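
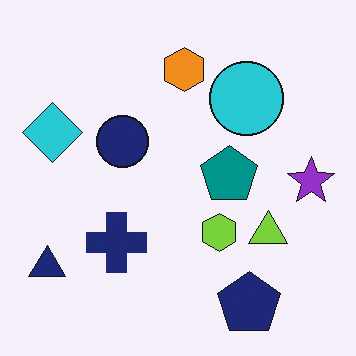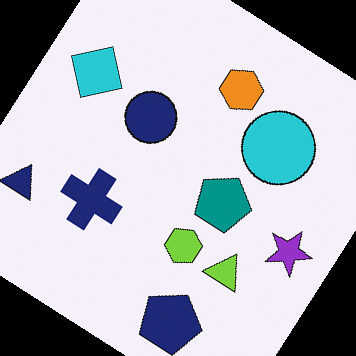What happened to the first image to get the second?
This is the original image rotated clockwise by a large amount — several tens of degrees.

Every shape is tilted by the same angle and the image corners show triangular fill wedges — a whole-image rotation by a non-right angle.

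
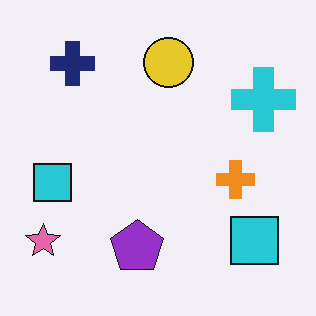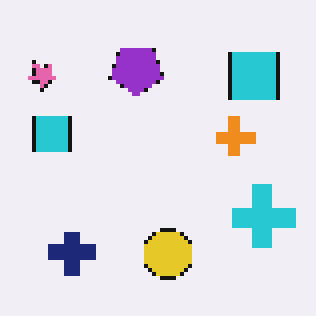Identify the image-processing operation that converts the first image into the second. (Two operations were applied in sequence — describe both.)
This is the original image lightly pixelated (a mild mosaic effect), then flipped vertically (top ↔ bottom).

Shapes are reduced to large square blocks; fine edges and outlines are lost — a downscale-then-upscale (mosaic) effect. The yellow circle is in the top of the first image and the bottom of the second — shapes on opposite sides of the horizontal midline have swapped in a mirror flip.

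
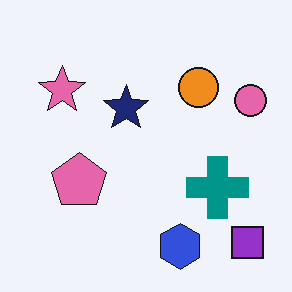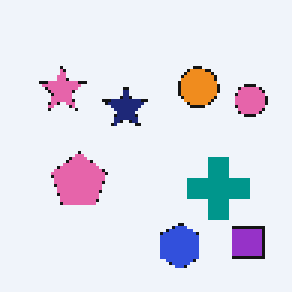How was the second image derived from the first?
Mildly pixelated.

Shapes are reduced to large square blocks; fine edges and outlines are lost — a downscale-then-upscale (mosaic) effect.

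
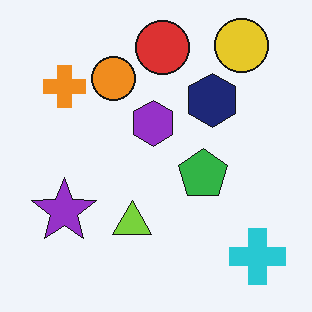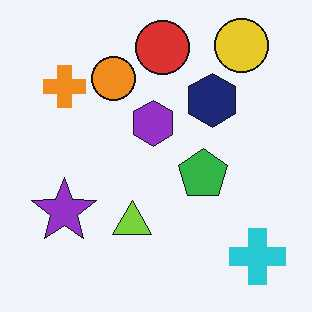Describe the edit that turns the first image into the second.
This is the original image given moderate JPEG compression.

Blocky 8×8 compression artifacts appear around shape edges and the flat background shows ringing — characteristic JPEG degradation.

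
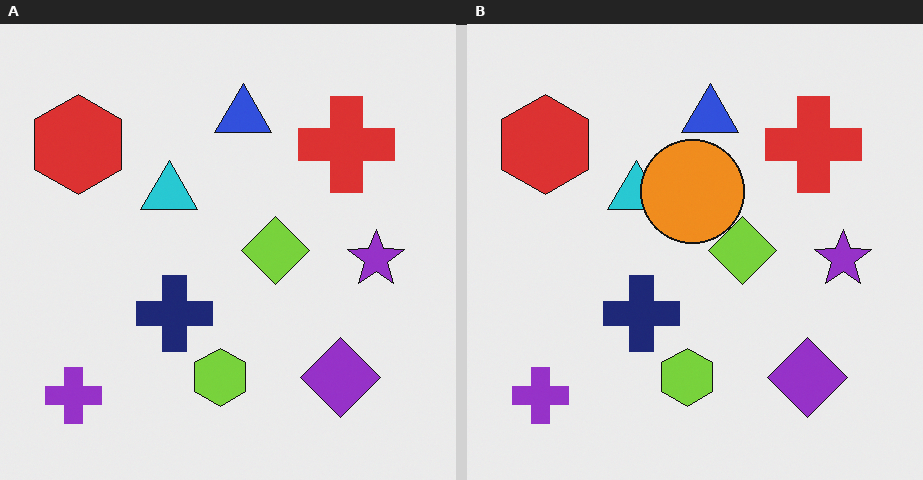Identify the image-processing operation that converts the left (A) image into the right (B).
This is the original image overlaid with an additional orange circle.

An orange circle appears in the right (B) image that is absent from the left (A).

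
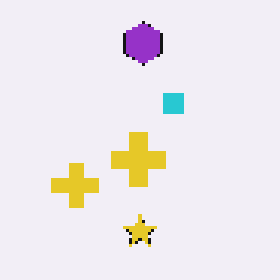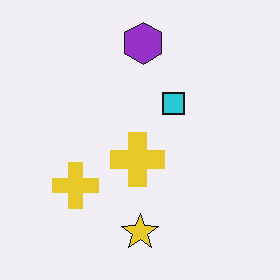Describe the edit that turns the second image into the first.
It was mildly pixelated.

Shapes are reduced to large square blocks; fine edges and outlines are lost — a downscale-then-upscale (mosaic) effect.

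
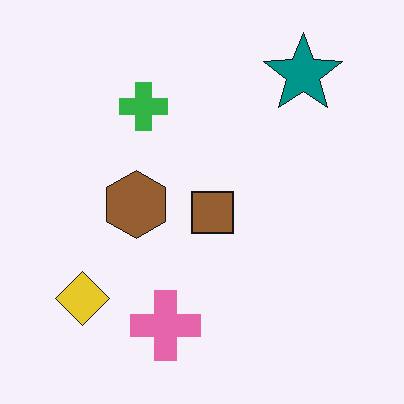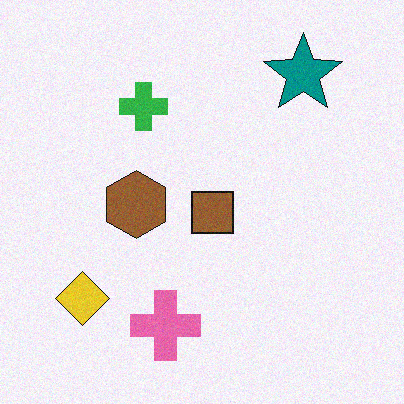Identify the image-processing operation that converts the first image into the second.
The image was degraded with light additive noise.

Random speckle covers the whole image, including the flat background.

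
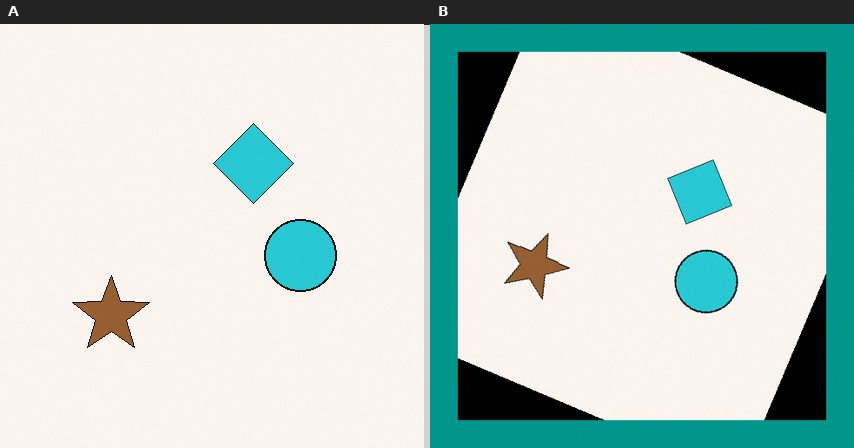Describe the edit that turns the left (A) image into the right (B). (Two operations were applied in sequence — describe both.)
This is the original image rotated clockwise by a clearly visible amount, then framed with a teal border.

Every shape is tilted by the same angle and the image corners show triangular fill wedges — a whole-image rotation by a non-right angle. A solid teal frame runs around the edge of the right (B) image, with the content slightly shrunk inside it.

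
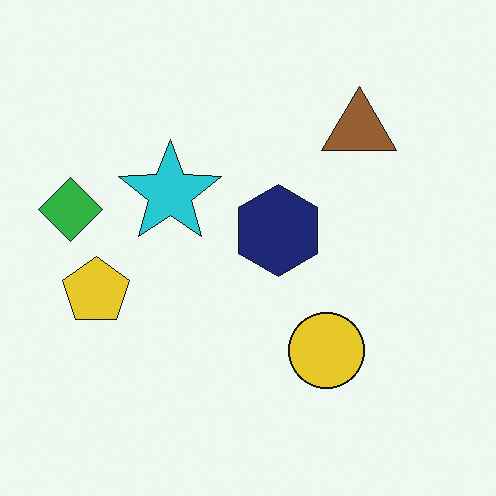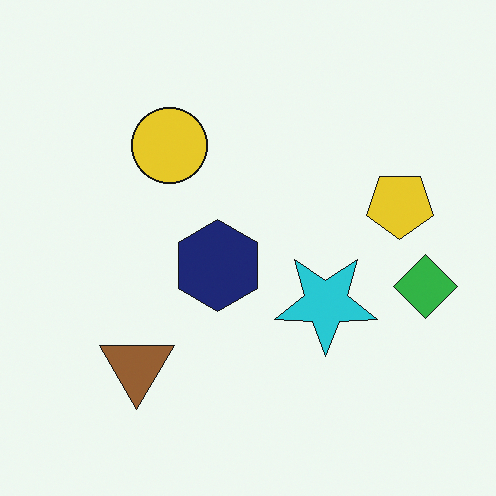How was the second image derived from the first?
Rotated 180°.

The green diamond sits in the left of the first image and the right of the second — consistent with a whole-image 180° rotation.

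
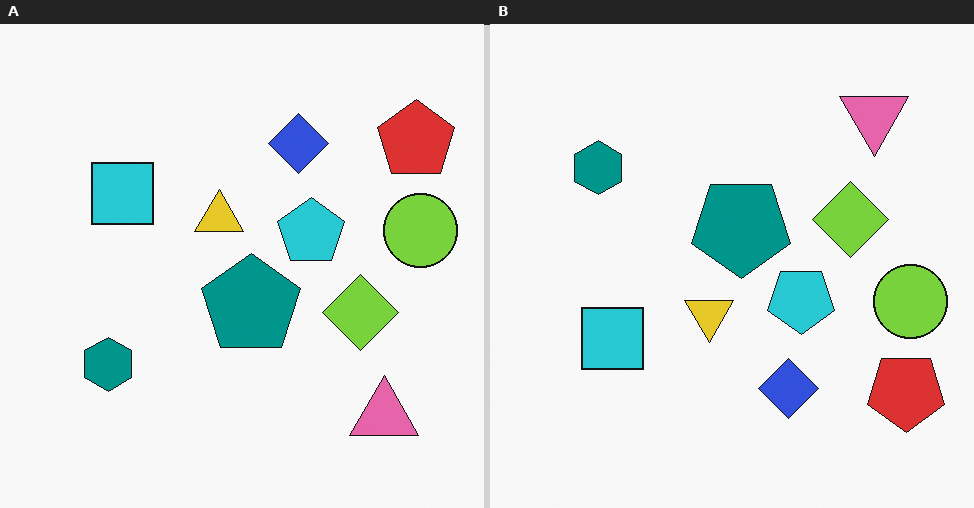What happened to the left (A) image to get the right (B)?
This is the original image flipped vertically (top ↔ bottom).

The pink triangle is in the bottom-right of the left (A) image and the top-right of the right (B) — shapes on opposite sides of the horizontal midline have swapped in a mirror flip.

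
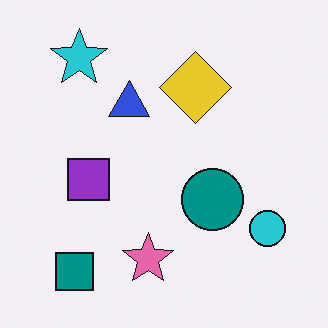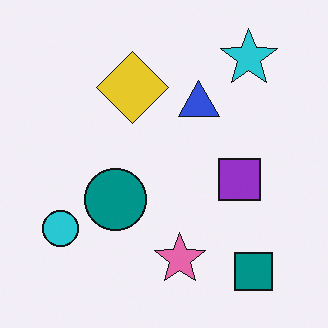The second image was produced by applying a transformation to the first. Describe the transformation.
This is the original image flipped horizontally (left ↔ right).

The cyan circle is in the bottom-right of the first image and the bottom-left of the second — shapes on opposite sides of the vertical midline have swapped in a mirror flip.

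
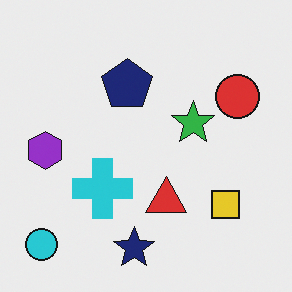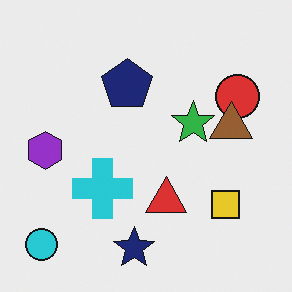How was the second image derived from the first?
This is the original image overlaid with an additional brown triangle.

A brown triangle appears in the second image that is absent from the first.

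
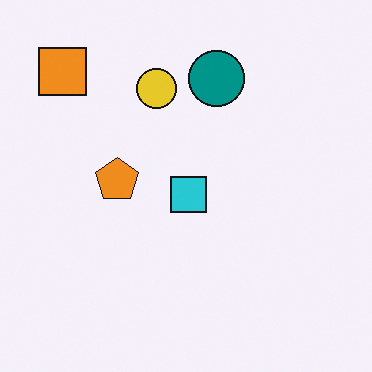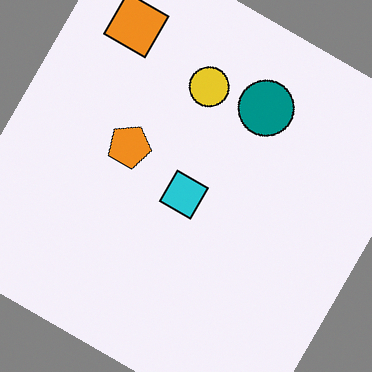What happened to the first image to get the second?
It was rotated clockwise by a clearly visible amount.

Every shape is tilted by the same angle and the image corners show triangular fill wedges — a whole-image rotation by a non-right angle.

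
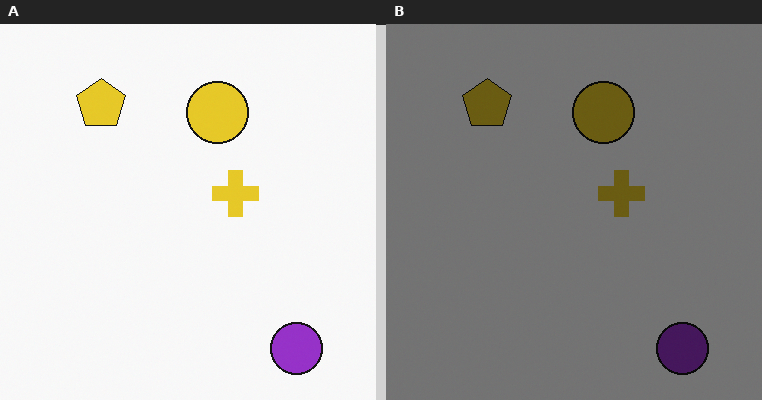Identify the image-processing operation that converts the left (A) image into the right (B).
This is the original image noticeably darkened.

Every pixel — background and shapes alike — is uniformly darkened.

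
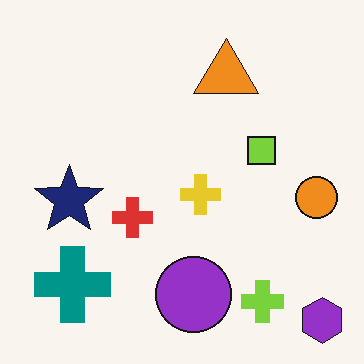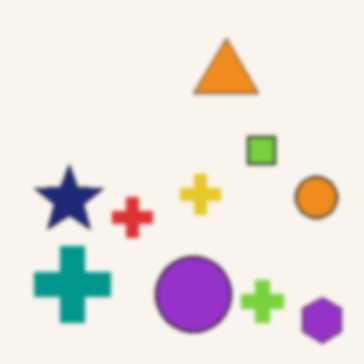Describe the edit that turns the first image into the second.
This is the original image slightly softened.

Shape edges and outlines are uniformly softened across the whole image.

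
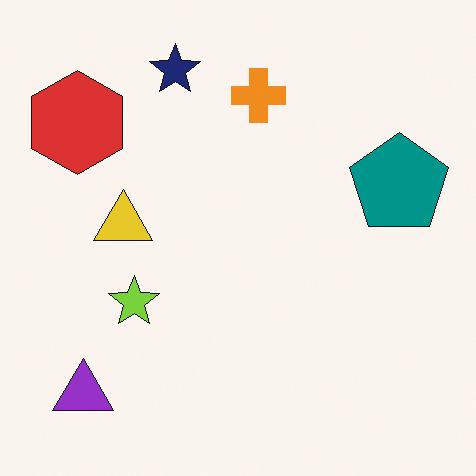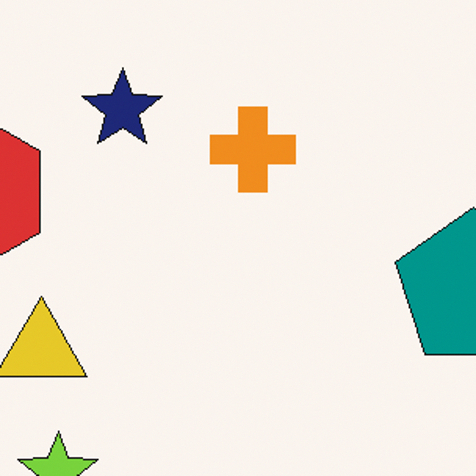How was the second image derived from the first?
It was cropped slightly and scaled back up.

The visible shapes are larger and the field of view is narrower; shapes near the original edges may be partly or wholly outside the frame — a crop-and-rescale.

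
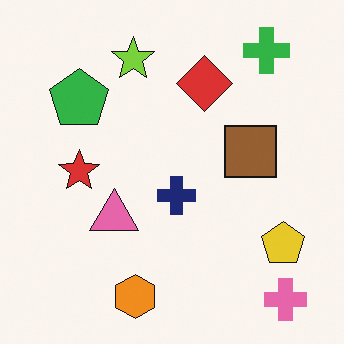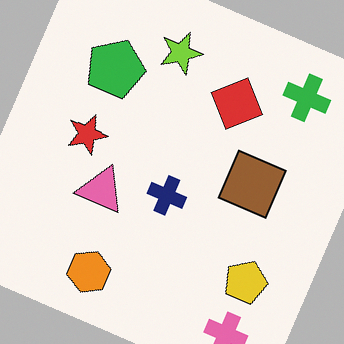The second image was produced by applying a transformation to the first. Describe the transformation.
The second image is the first rotated clockwise by a clearly visible amount.

Every shape is tilted by the same angle and the image corners show triangular fill wedges — a whole-image rotation by a non-right angle.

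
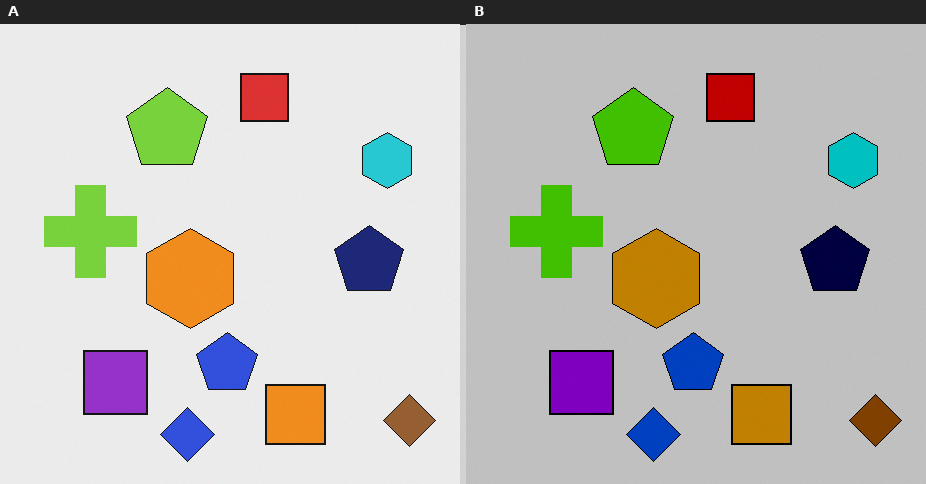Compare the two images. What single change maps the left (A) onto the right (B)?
The image was heavily posterized to just a handful of flat colors.

Each flat color has snapped to a coarser quantized level — most visibly, the near-white background has dropped to a flat grey.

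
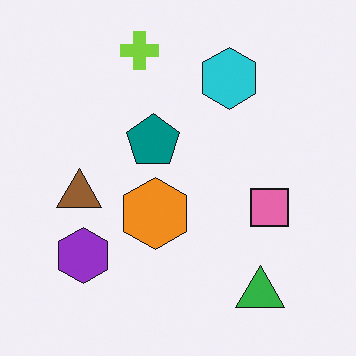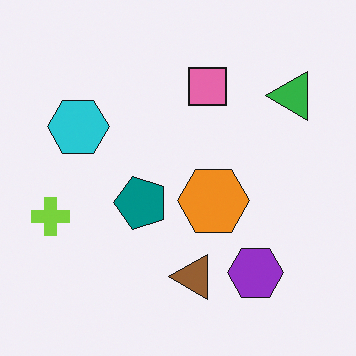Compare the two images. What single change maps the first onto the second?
This is the original image rotated 90° counter-clockwise.

The green triangle sits in the bottom-right of the first image and the top-right of the second — consistent with a whole-image 90° counter-clockwise rotation.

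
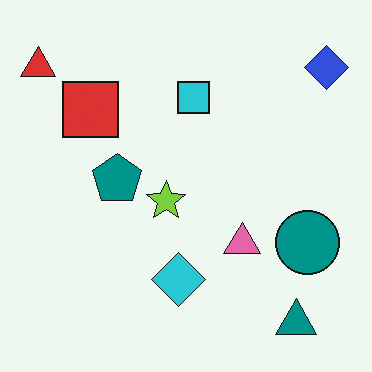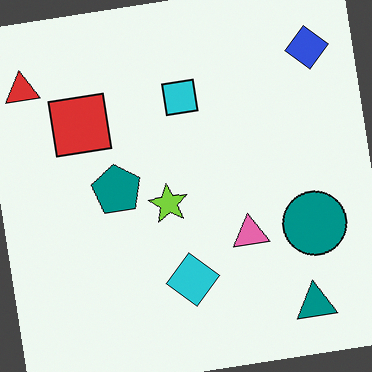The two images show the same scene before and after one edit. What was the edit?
The image was rotated counter-clockwise by a slight angle.

Every shape is tilted by the same angle and the image corners show triangular fill wedges — a whole-image rotation by a non-right angle.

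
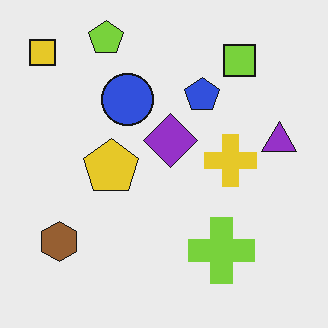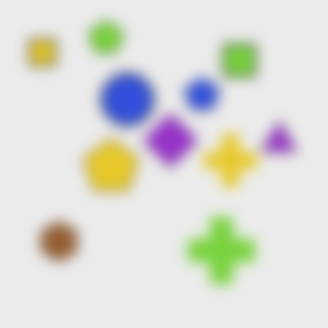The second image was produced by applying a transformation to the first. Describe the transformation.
The image was heavily blurred.

Shape edges and outlines are uniformly softened across the whole image.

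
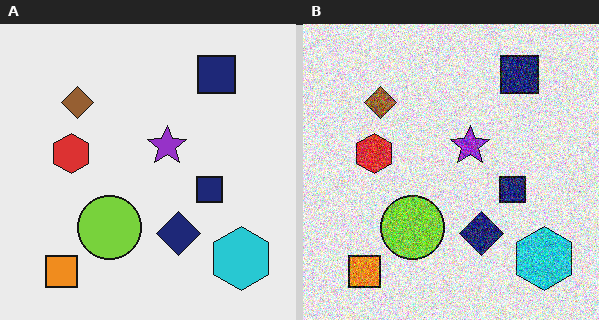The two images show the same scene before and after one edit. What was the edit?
Degraded with heavy additive noise.

Random speckle covers the whole image, including the flat background.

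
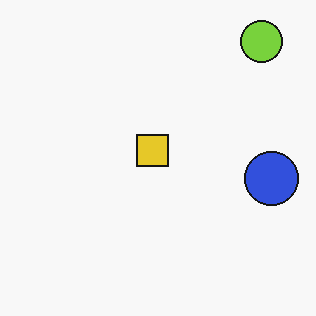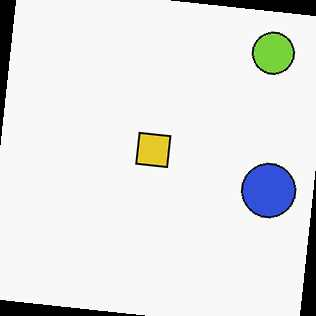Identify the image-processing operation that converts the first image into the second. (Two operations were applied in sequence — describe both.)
The second image is the first rotated clockwise by a slight angle, then JPEG-compressed with visible artifacts.

Every shape is tilted by the same angle and the image corners show triangular fill wedges — a whole-image rotation by a non-right angle. Blocky 8×8 compression artifacts appear around shape edges and the flat background shows ringing — characteristic JPEG degradation.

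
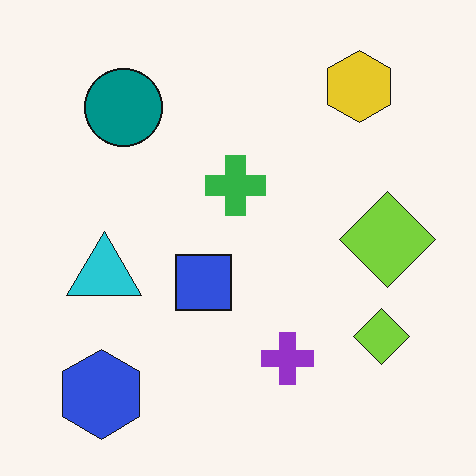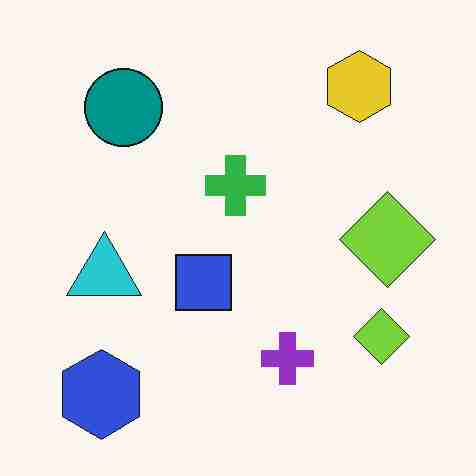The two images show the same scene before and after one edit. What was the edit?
It was heavily JPEG-compressed with obvious blocking artifacts.

Blocky 8×8 compression artifacts appear around shape edges and the flat background shows ringing — characteristic JPEG degradation.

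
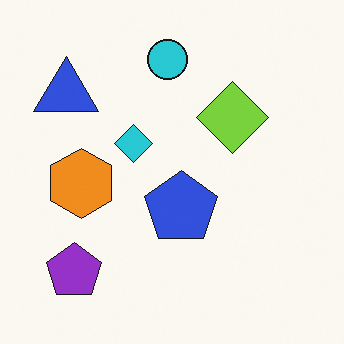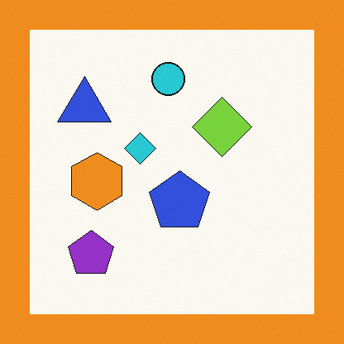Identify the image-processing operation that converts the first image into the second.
The image was framed with a orange border.

A solid orange frame runs around the edge of the second image, with the content slightly shrunk inside it.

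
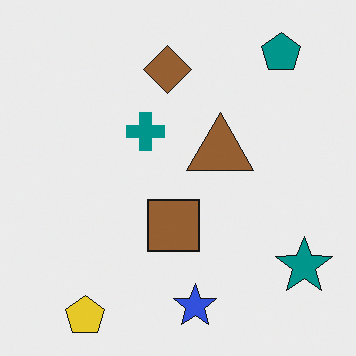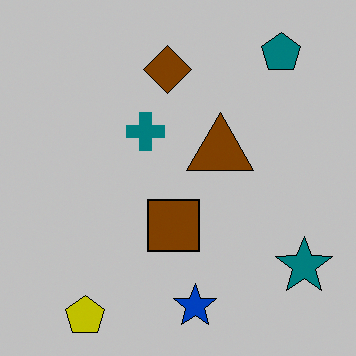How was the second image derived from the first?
This is the original image aggressively posterized.

Each flat color has snapped to a coarser quantized level — most visibly, the near-white background has dropped to a flat grey.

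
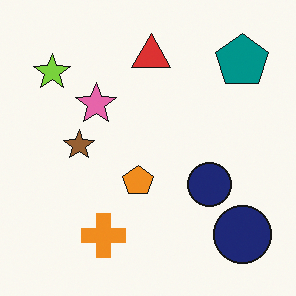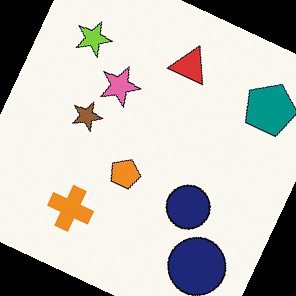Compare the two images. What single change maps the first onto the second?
It was rotated clockwise by a moderate amount.

Every shape is tilted by the same angle and the image corners show triangular fill wedges — a whole-image rotation by a non-right angle.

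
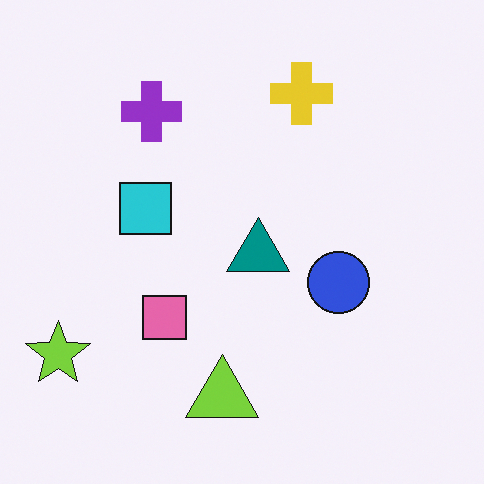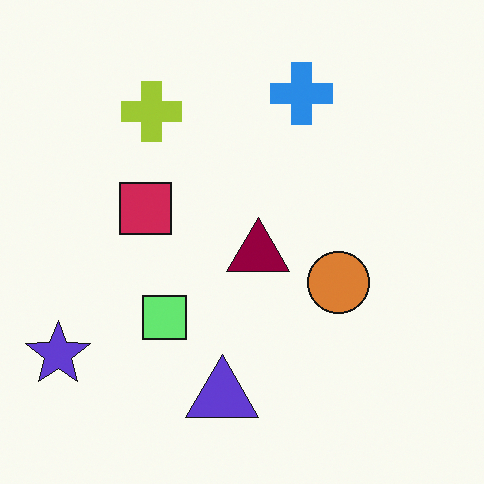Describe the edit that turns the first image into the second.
It was hue-shifted by a large amount.

Every shape's color has rotated by the same amount around the hue wheel — a uniform hue shift.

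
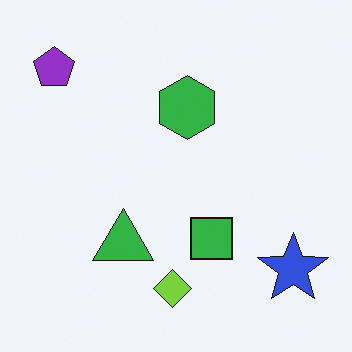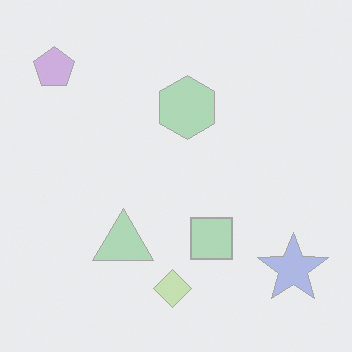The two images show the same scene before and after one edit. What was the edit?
This is the original image washed out (contrast reduced).

Tones are pushed toward mid-grey across the whole image — a global contrast change.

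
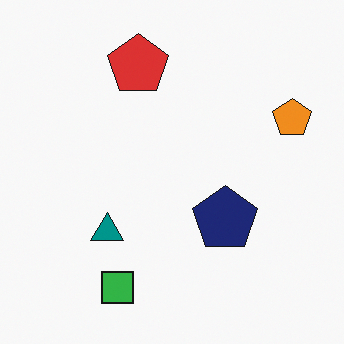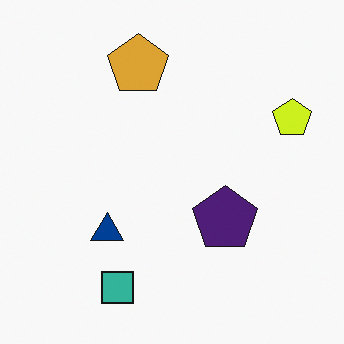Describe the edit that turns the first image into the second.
The transformation is: hue-shifted by a small amount.

Every shape's color has rotated by the same amount around the hue wheel — a uniform hue shift.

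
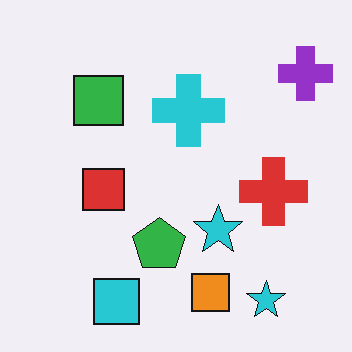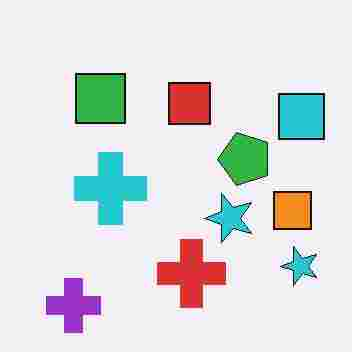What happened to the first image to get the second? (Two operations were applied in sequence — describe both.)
The second image is the first transposed (reflected across the top-left ↔ bottom-right diagonal), then heavily JPEG-compressed with obvious blocking artifacts.

Shapes have swapped their row and column positions — what was in the top-right is now in the bottom-left — a diagonal reflection. Blocky 8×8 compression artifacts appear around shape edges and the flat background shows ringing — characteristic JPEG degradation.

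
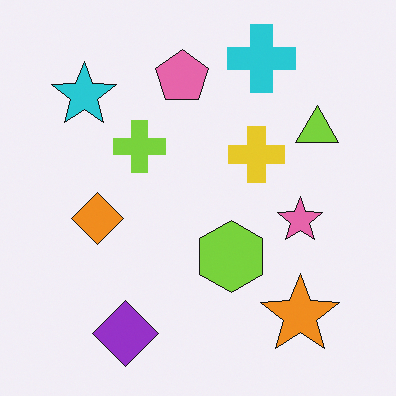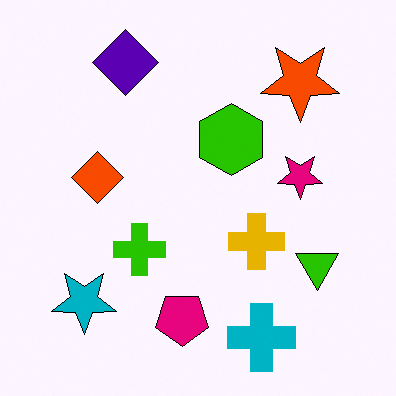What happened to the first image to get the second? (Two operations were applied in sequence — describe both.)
It was flipped vertically (top ↔ bottom), then given much higher contrast.

The cyan cross is in the top of the first image and the bottom of the second — shapes on opposite sides of the horizontal midline have swapped in a mirror flip. Tones are pushed away from mid-grey across the whole image — a global contrast change.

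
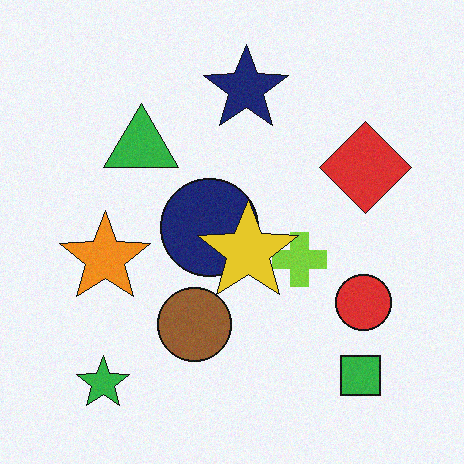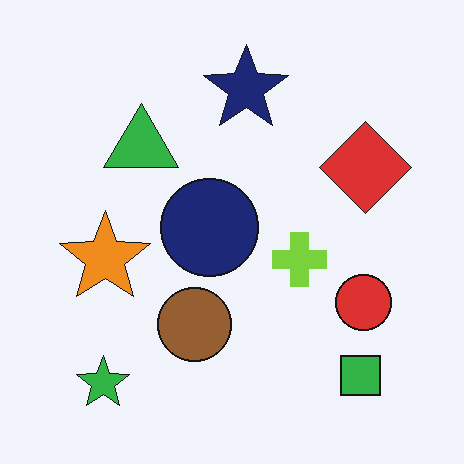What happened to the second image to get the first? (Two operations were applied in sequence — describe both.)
The transformation is: degraded with subtle gaussian noise, then overlaid with an additional yellow star.

Random speckle covers the whole image, including the flat background. A yellow star appears in the first image that is absent from the second.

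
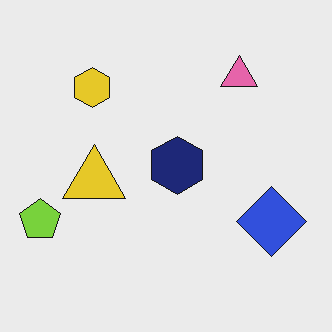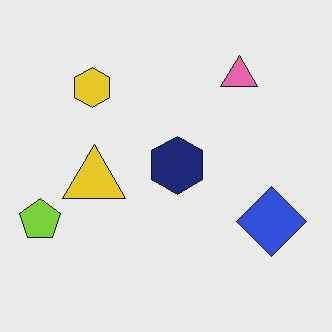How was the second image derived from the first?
This is the original image given moderate JPEG compression.

Blocky 8×8 compression artifacts appear around shape edges and the flat background shows ringing — characteristic JPEG degradation.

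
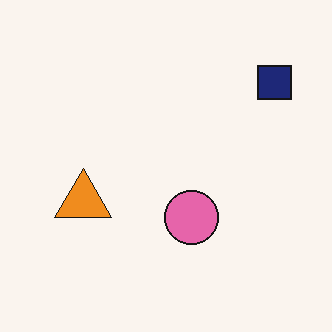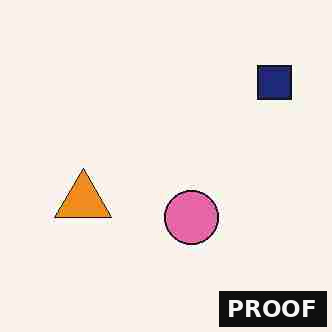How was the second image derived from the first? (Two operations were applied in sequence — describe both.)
It was heavily JPEG-compressed with obvious blocking artifacts, then watermarked with the text "PROOF" in the lower-right corner.

Blocky 8×8 compression artifacts appear around shape edges and the flat background shows ringing — characteristic JPEG degradation. A dark label reading "PROOF" appears in the lower-right corner.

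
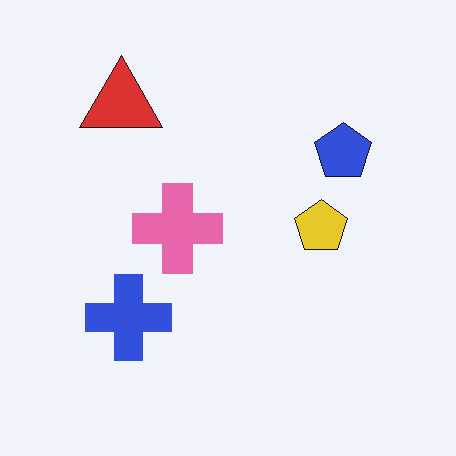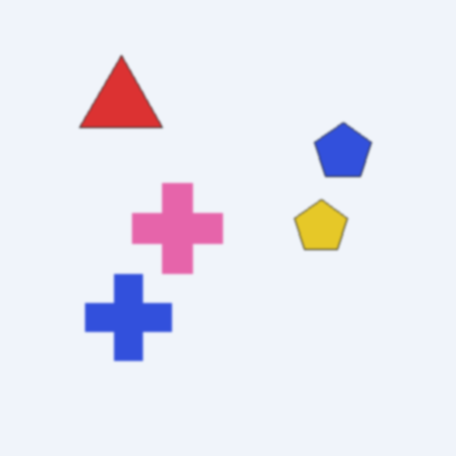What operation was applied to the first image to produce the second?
Given a subtle gaussian blur.

Shape edges and outlines are uniformly softened across the whole image.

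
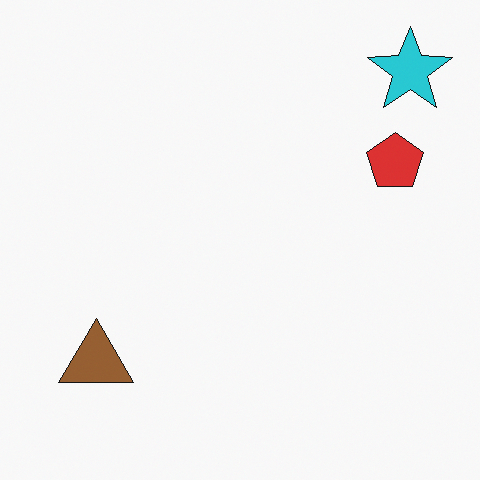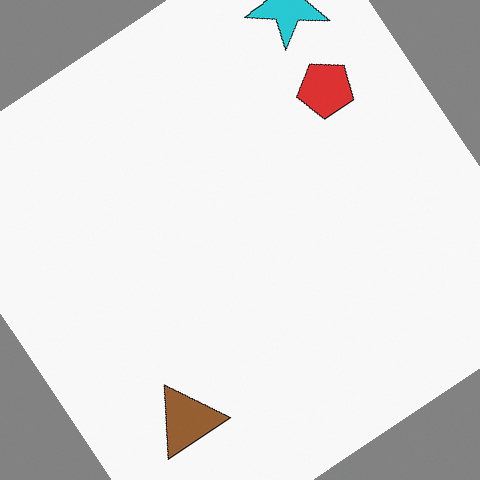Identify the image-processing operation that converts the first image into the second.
It was rotated counter-clockwise by a large amount — several tens of degrees.

Every shape is tilted by the same angle and the image corners show triangular fill wedges — a whole-image rotation by a non-right angle.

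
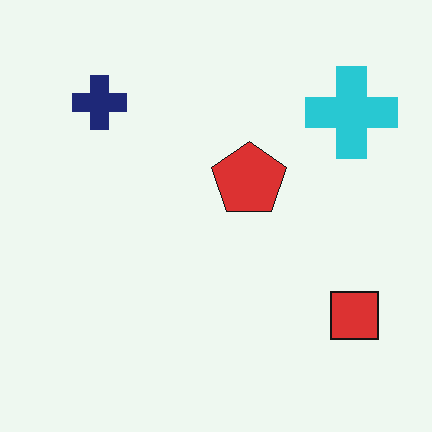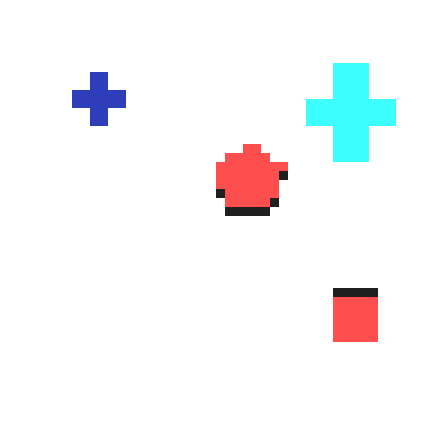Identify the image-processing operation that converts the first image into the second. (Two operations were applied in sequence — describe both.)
This is the original image heavily pixelated into large blocks, then noticeably brightened.

Shapes are reduced to large square blocks; fine edges and outlines are lost — a downscale-then-upscale (mosaic) effect. Every pixel — background and shapes alike — is uniformly brightened.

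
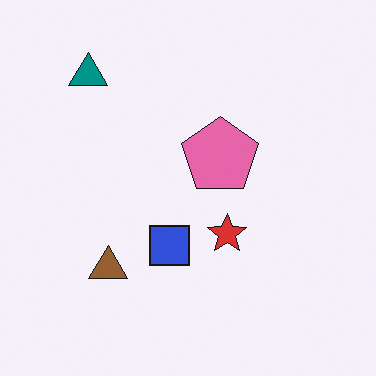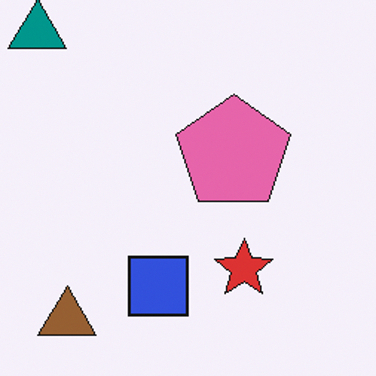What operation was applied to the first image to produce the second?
The transformation is: cropped slightly and scaled back up.

The visible shapes are larger and the field of view is narrower; shapes near the original edges may be partly or wholly outside the frame — a crop-and-rescale.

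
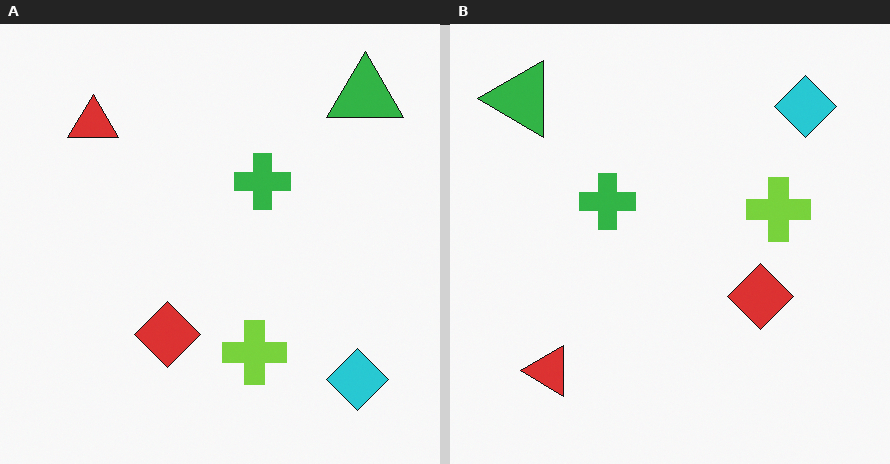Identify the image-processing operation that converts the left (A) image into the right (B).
The right (B) image is the left (A) rotated 90° counter-clockwise.

The green triangle sits in the top-right of the left (A) image and the top-left of the right (B) — consistent with a whole-image 90° counter-clockwise rotation.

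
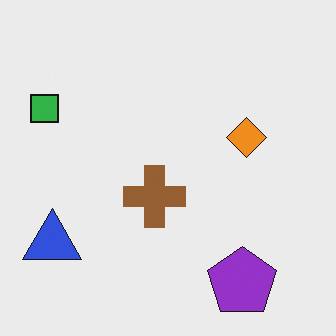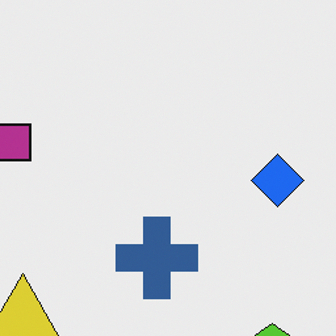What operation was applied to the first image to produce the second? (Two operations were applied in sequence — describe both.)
The image was cropped slightly and scaled back up, then hue-shifted by a large amount.

The visible shapes are larger and the field of view is narrower; shapes near the original edges may be partly or wholly outside the frame — a crop-and-rescale. Every shape's color has rotated by the same amount around the hue wheel — a uniform hue shift.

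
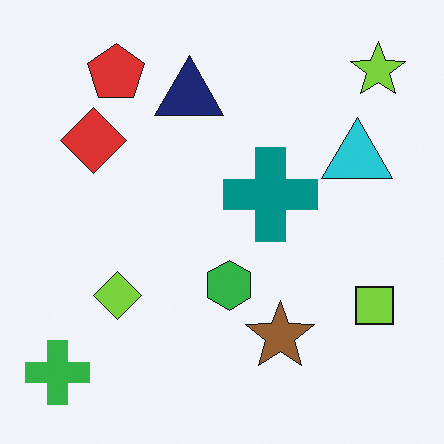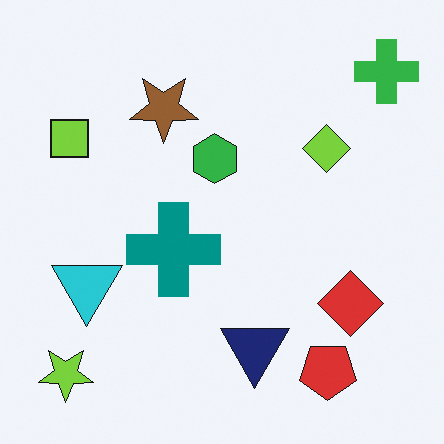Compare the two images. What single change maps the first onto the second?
The transformation is: rotated 180°.

The green cross sits in the bottom-left of the first image and the top-right of the second — consistent with a whole-image 180° rotation.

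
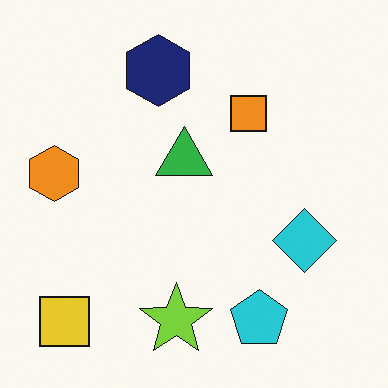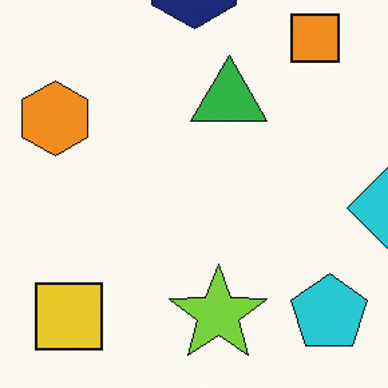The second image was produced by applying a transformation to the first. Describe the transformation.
This is the original image cropped slightly and scaled back up.

The visible shapes are larger and the field of view is narrower; shapes near the original edges may be partly or wholly outside the frame — a crop-and-rescale.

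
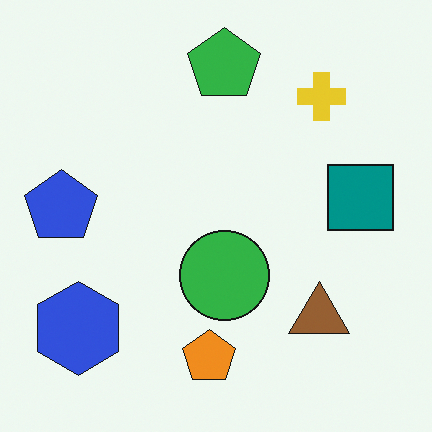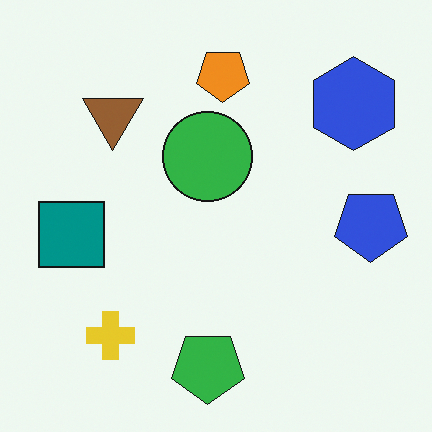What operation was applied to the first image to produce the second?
The transformation is: rotated 180°.

The blue hexagon sits in the bottom-left of the first image and the top-right of the second — consistent with a whole-image 180° rotation.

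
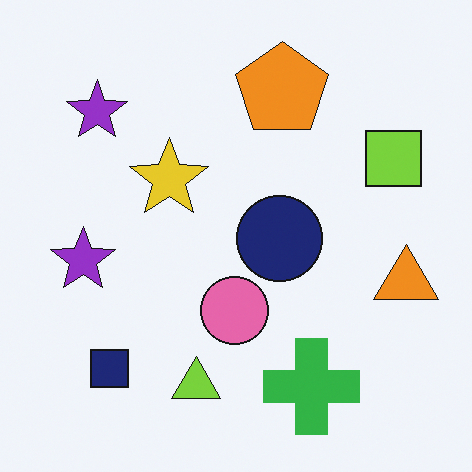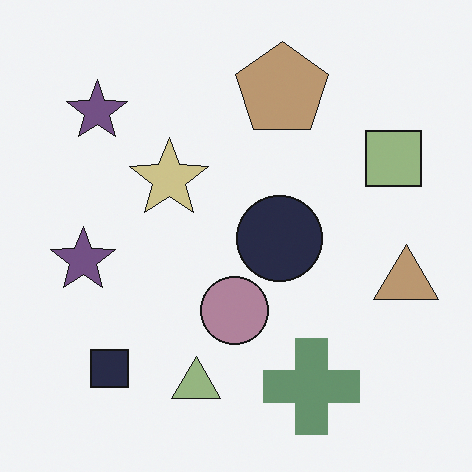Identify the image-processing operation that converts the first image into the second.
It was heavily desaturated.

All colors are more muted and greyish — a global saturation change.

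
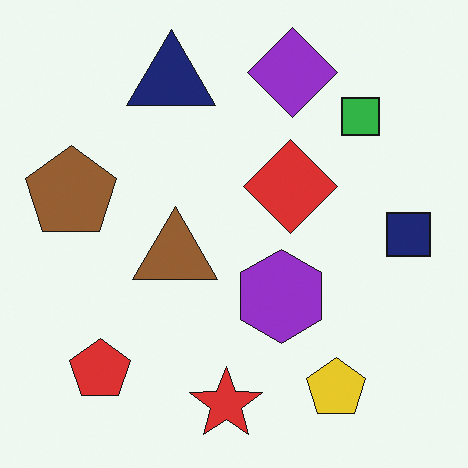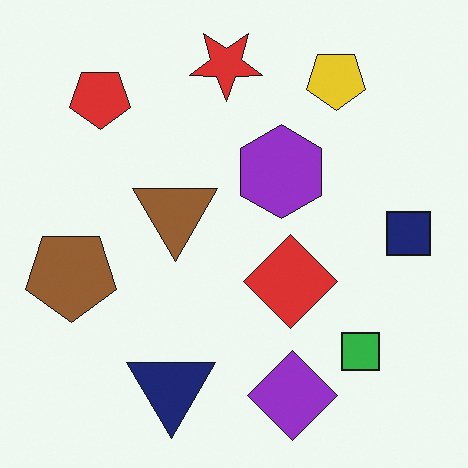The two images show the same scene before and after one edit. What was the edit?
Flipped vertically (top ↔ bottom).

The red star is in the bottom of the first image and the top of the second — shapes on opposite sides of the horizontal midline have swapped in a mirror flip.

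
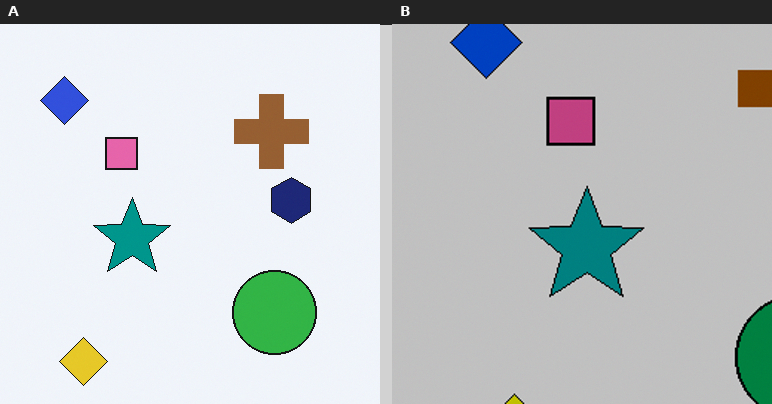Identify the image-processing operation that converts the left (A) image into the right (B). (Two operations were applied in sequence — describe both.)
The transformation is: aggressively posterized, then cropped slightly and scaled back up.

Each flat color has snapped to a coarser quantized level — most visibly, the near-white background has dropped to a flat grey. The visible shapes are larger and the field of view is narrower; shapes near the original edges may be partly or wholly outside the frame — a crop-and-rescale.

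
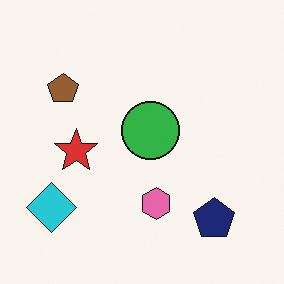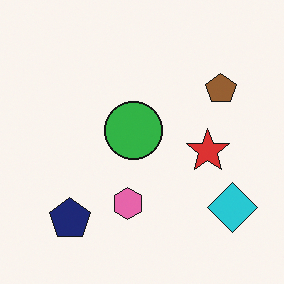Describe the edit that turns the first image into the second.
The transformation is: flipped horizontally (left ↔ right).

The cyan diamond is in the bottom-left of the first image and the bottom-right of the second — shapes on opposite sides of the vertical midline have swapped in a mirror flip.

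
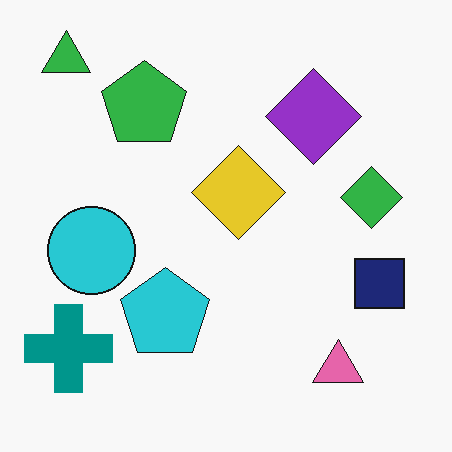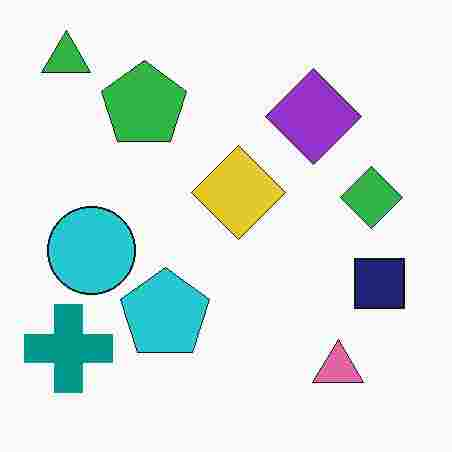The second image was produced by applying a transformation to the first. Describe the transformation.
Degraded with heavy JPEG compression.

Blocky 8×8 compression artifacts appear around shape edges and the flat background shows ringing — characteristic JPEG degradation.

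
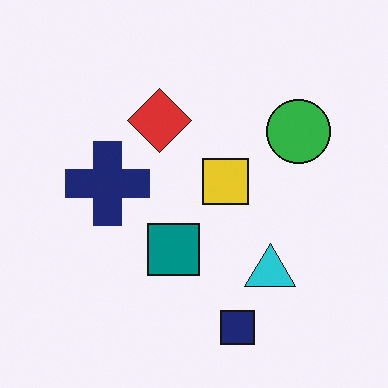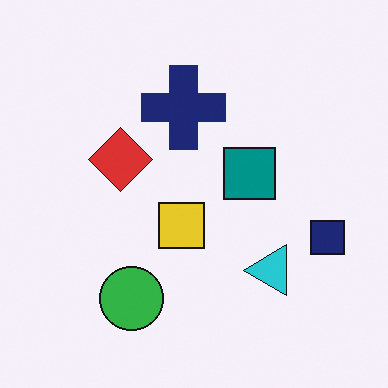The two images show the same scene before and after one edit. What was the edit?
The second image is the first transposed (reflected across the top-left ↔ bottom-right diagonal).

Shapes have swapped their row and column positions — what was in the top-right is now in the bottom-left — a diagonal reflection.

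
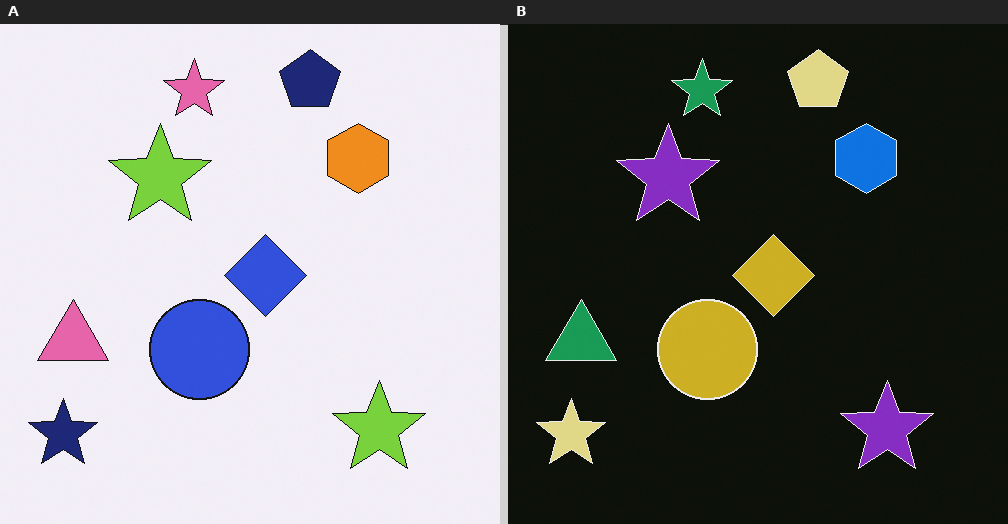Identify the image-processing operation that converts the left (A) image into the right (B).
This is the original image color-inverted (negative).

The light background has become dark and every shape's color is its complement — a photographic negative.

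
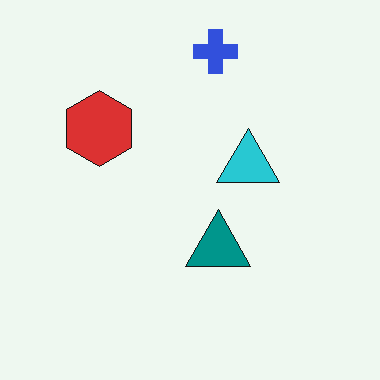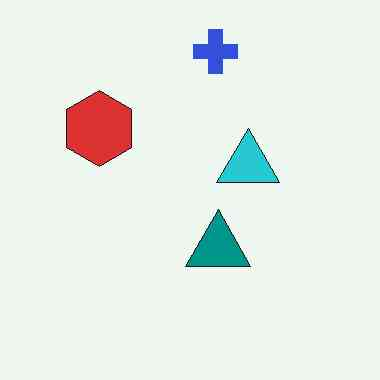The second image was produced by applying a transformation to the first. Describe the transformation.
This is the original image given moderate JPEG compression.

Blocky 8×8 compression artifacts appear around shape edges and the flat background shows ringing — characteristic JPEG degradation.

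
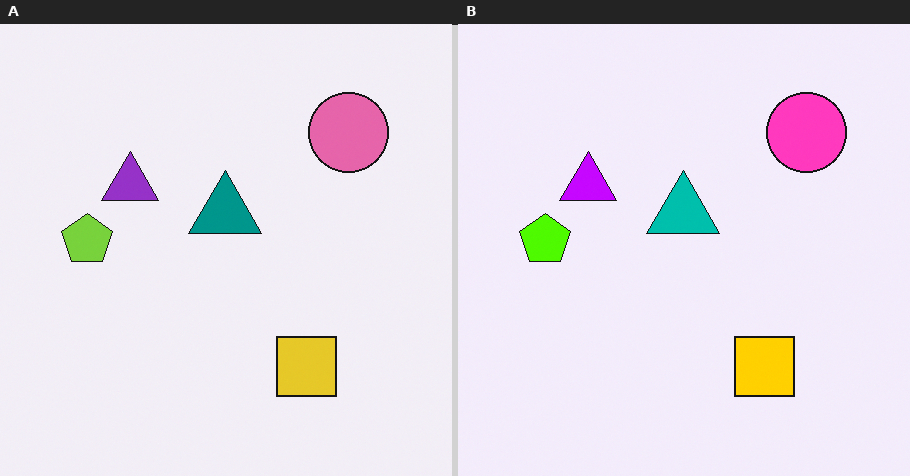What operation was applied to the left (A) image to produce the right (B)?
The right (B) image is the left (A) made much more vivid (saturation change).

All colors are more vivid — a global saturation change.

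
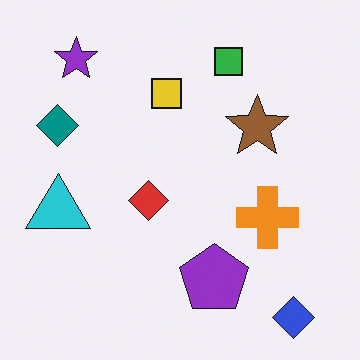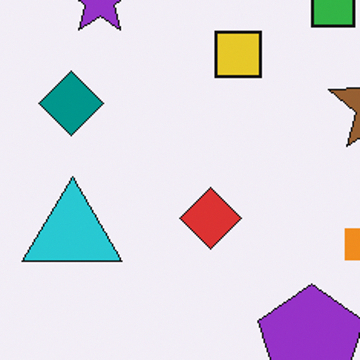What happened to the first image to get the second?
Cropped slightly and scaled back up.

The visible shapes are larger and the field of view is narrower; shapes near the original edges may be partly or wholly outside the frame — a crop-and-rescale.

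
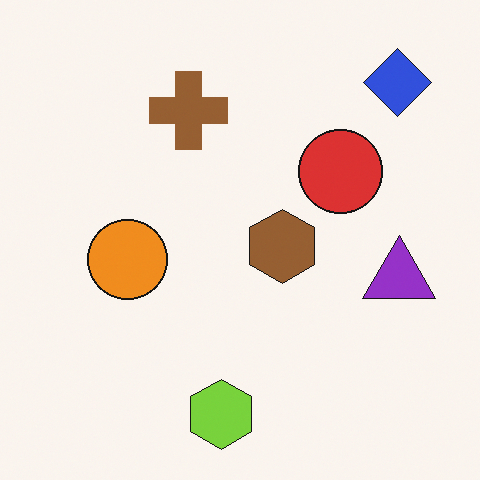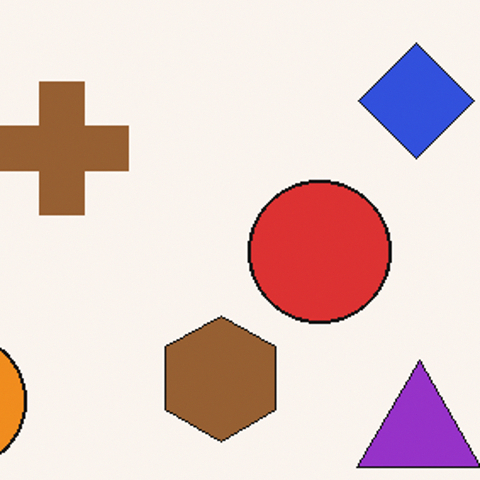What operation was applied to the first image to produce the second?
This is the original image cropped to a noticeably smaller region and rescaled.

The visible shapes are larger and the field of view is narrower; shapes near the original edges may be partly or wholly outside the frame — a crop-and-rescale.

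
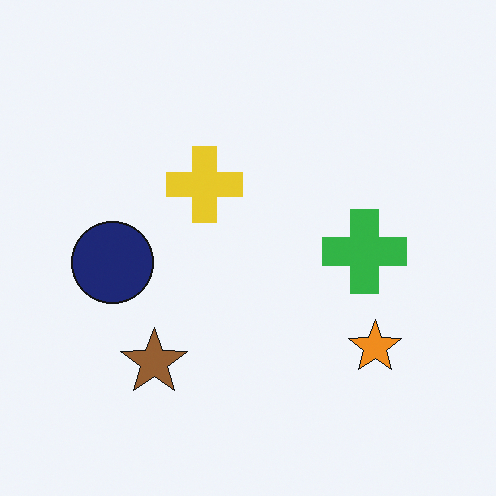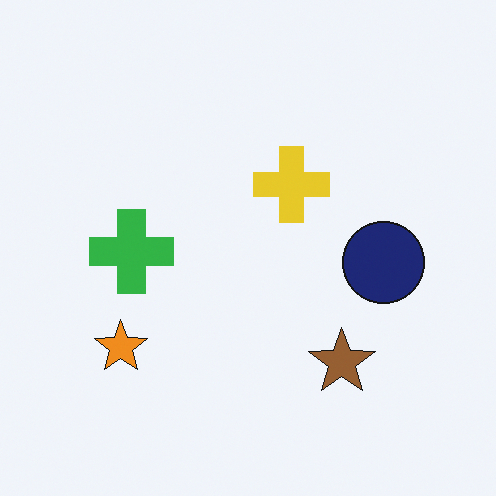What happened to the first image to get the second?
The second image is the first flipped horizontally (left ↔ right).

The navy circle is in the left of the first image and the right of the second — shapes on opposite sides of the vertical midline have swapped in a mirror flip.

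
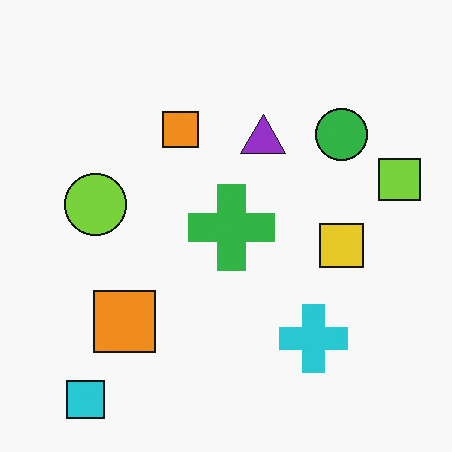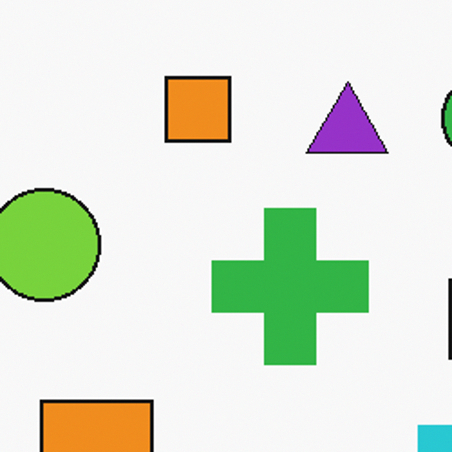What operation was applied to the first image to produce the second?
Cropped to a noticeably smaller region and rescaled.

The visible shapes are larger and the field of view is narrower; shapes near the original edges may be partly or wholly outside the frame — a crop-and-rescale.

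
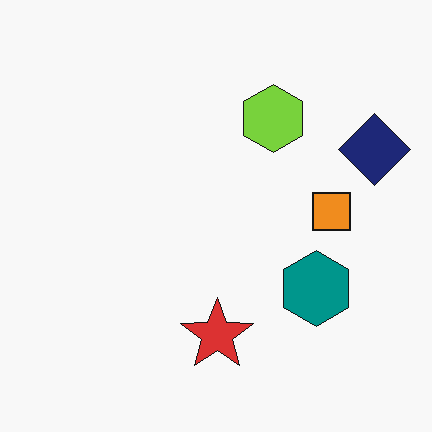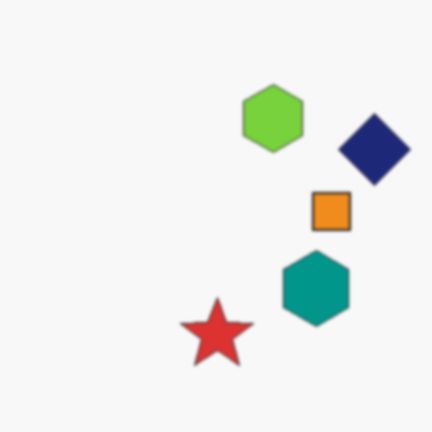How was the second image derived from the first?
This is the original image slightly softened.

Shape edges and outlines are uniformly softened across the whole image.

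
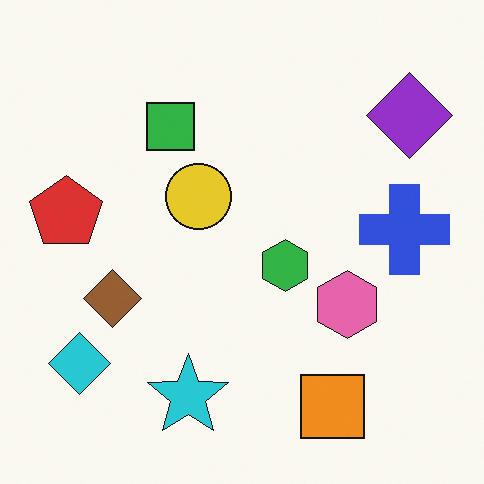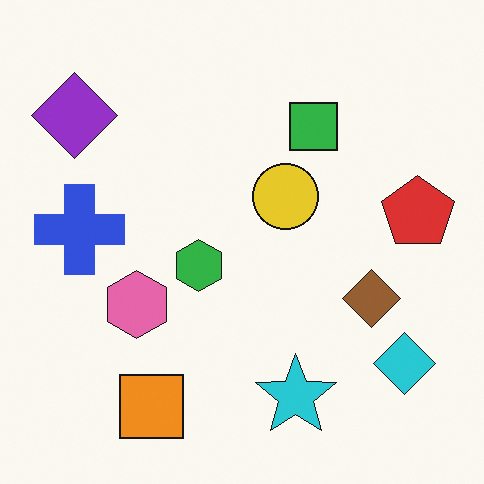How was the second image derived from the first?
The transformation is: flipped horizontally (left ↔ right).

The red pentagon is in the left of the first image and the right of the second — shapes on opposite sides of the vertical midline have swapped in a mirror flip.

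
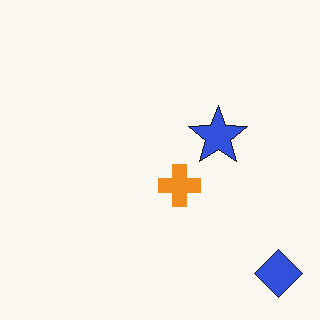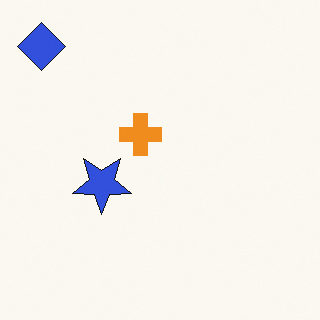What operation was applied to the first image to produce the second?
It was rotated 180°.

The blue diamond sits in the bottom-right of the first image and the top-left of the second — consistent with a whole-image 180° rotation.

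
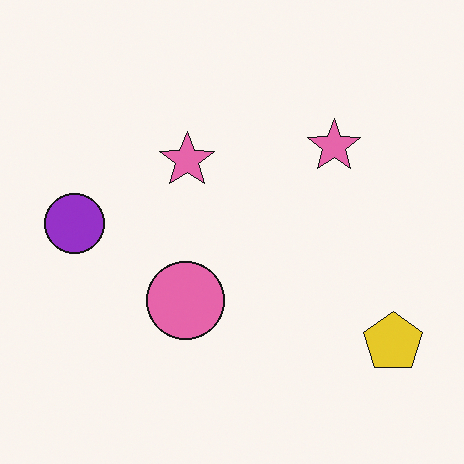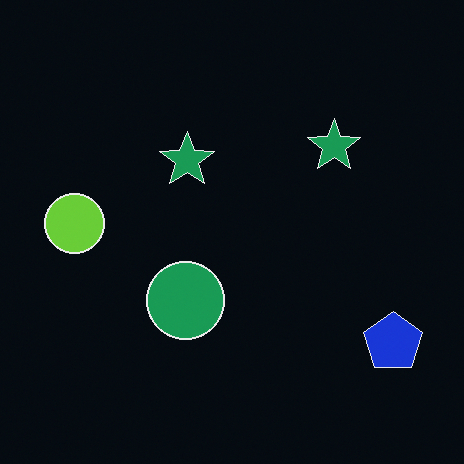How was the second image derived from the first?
It was color-inverted (negative).

The light background has become dark and every shape's color is its complement — a photographic negative.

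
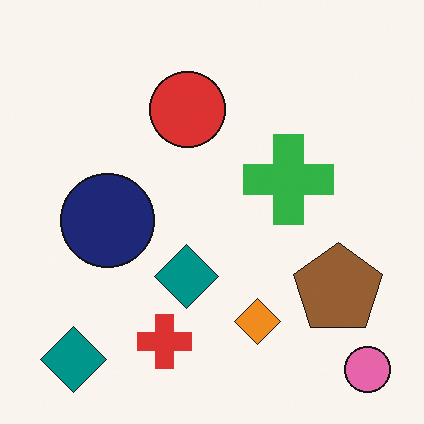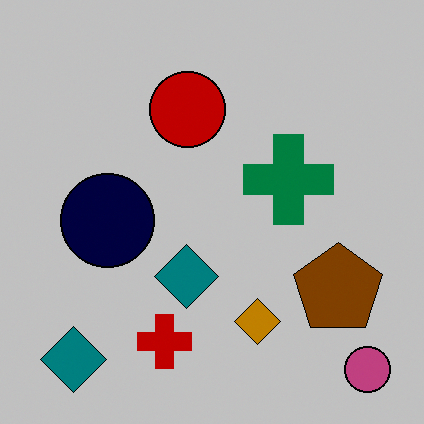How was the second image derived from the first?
The second image is the first aggressively posterized.

Each flat color has snapped to a coarser quantized level — most visibly, the near-white background has dropped to a flat grey.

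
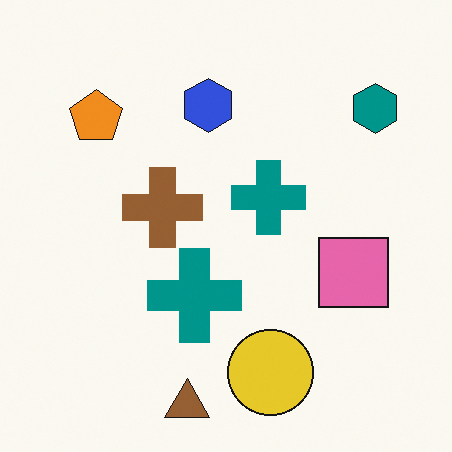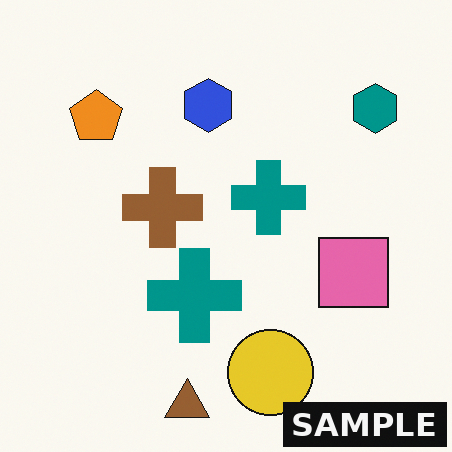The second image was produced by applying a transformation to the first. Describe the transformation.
This is the original image watermarked with the text "SAMPLE" in the lower-right corner.

A dark label reading "SAMPLE" appears in the lower-right corner.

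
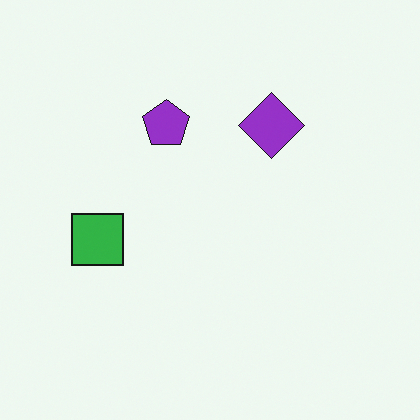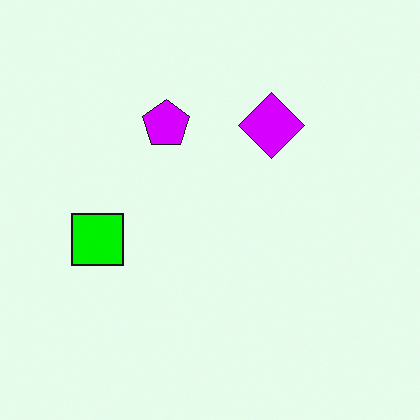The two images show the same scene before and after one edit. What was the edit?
This is the original image made much more vivid (saturation change).

All colors are more vivid — a global saturation change.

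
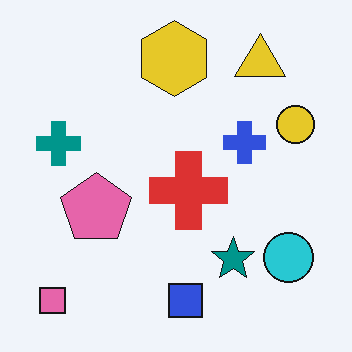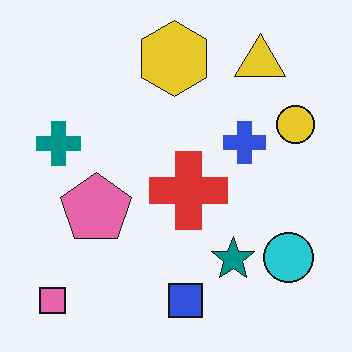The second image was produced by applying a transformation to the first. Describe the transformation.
Given moderate JPEG compression.

Blocky 8×8 compression artifacts appear around shape edges and the flat background shows ringing — characteristic JPEG degradation.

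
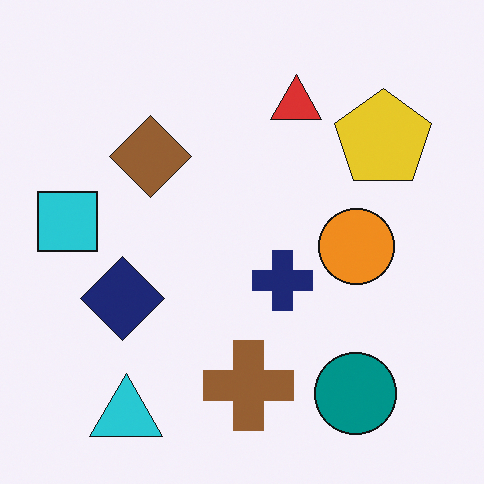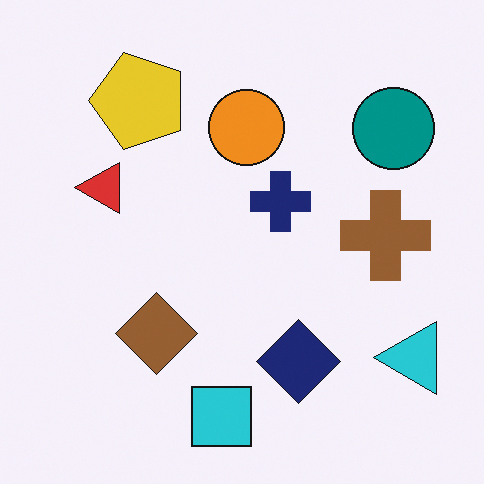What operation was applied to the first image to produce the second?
Rotated 90° counter-clockwise.

The cyan triangle sits in the bottom-left of the first image and the bottom-right of the second — consistent with a whole-image 90° counter-clockwise rotation.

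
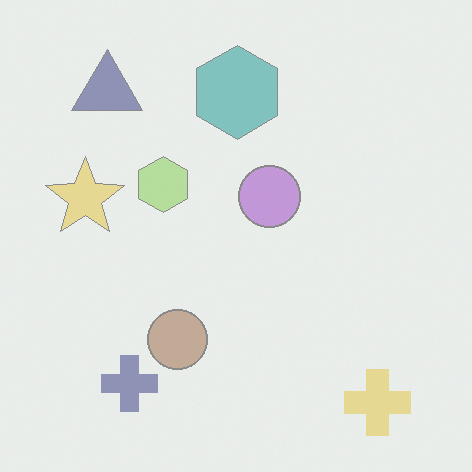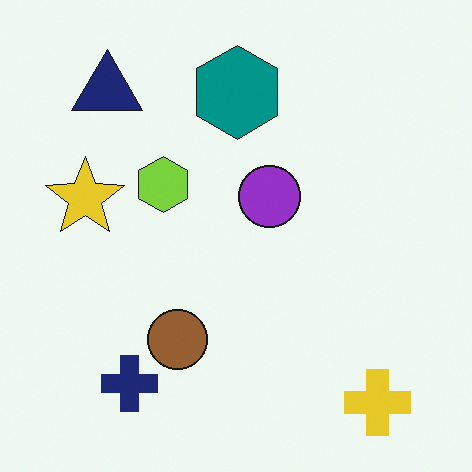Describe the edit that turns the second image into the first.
It was given much lower contrast.

Tones are pushed toward mid-grey across the whole image — a global contrast change.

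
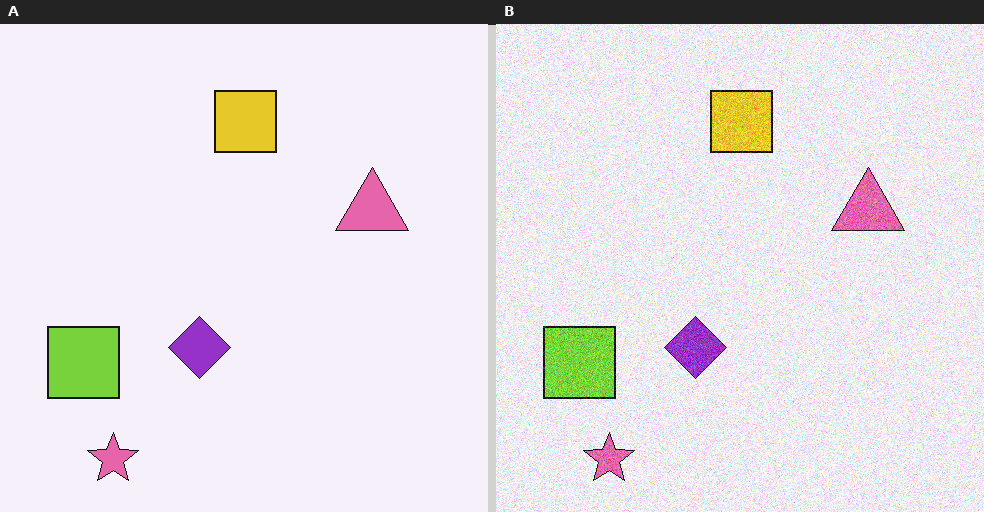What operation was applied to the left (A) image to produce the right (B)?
Degraded with visible gaussian noise.

Random speckle covers the whole image, including the flat background.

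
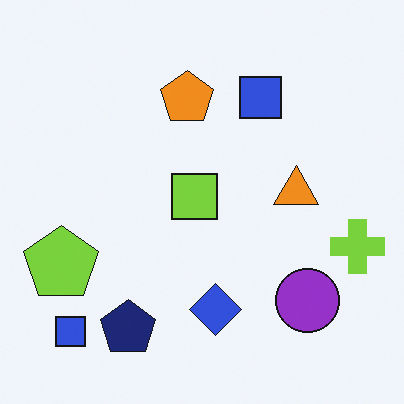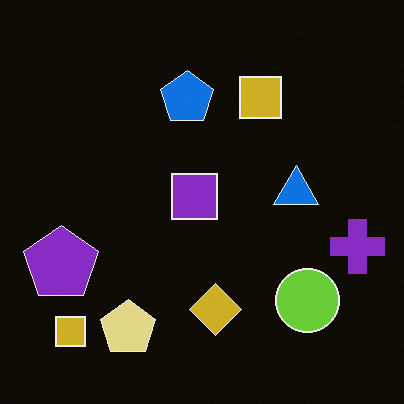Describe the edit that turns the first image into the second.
The second image is the first color-inverted (negative).

The light background has become dark and every shape's color is its complement — a photographic negative.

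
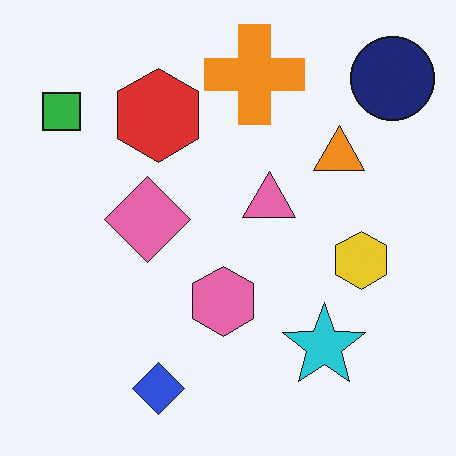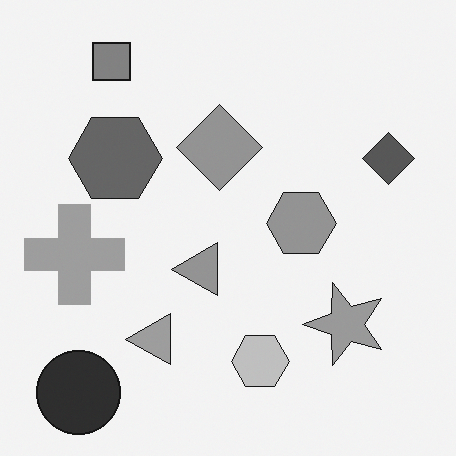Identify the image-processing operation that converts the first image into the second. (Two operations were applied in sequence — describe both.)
This is the original image transposed (reflected across the top-left ↔ bottom-right diagonal), then converted to grayscale.

Shapes have swapped their row and column positions — what was in the top-right is now in the bottom-left — a diagonal reflection. All color is removed — every shape is now a shade of grey.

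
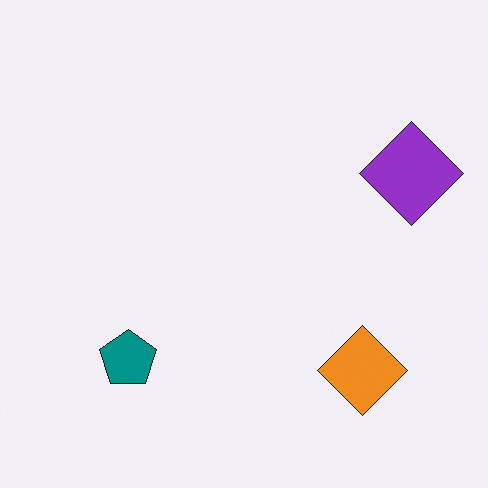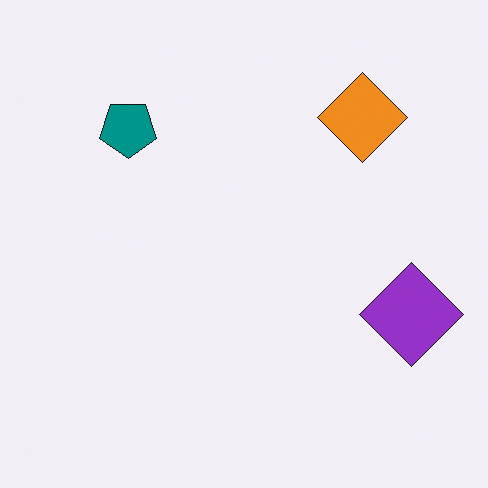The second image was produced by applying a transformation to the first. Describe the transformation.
The image was flipped vertically (top ↔ bottom).

The orange diamond is in the bottom-right of the first image and the top-right of the second — shapes on opposite sides of the horizontal midline have swapped in a mirror flip.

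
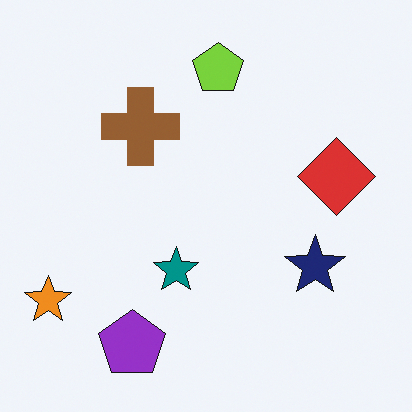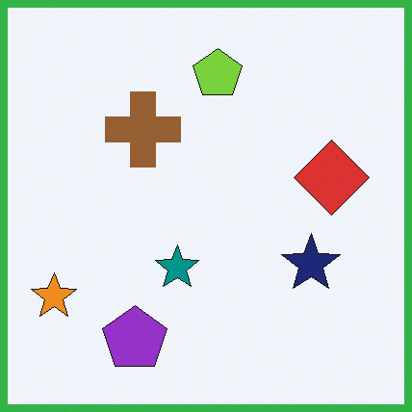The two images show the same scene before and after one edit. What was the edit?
This is the original image framed with a green border.

A solid green frame runs around the edge of the second image, with the content slightly shrunk inside it.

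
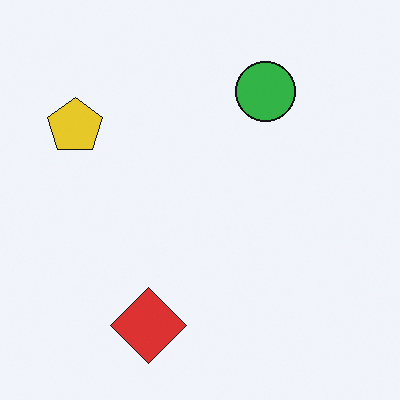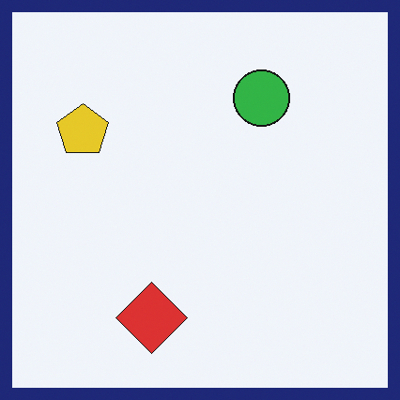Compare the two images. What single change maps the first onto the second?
The image was framed with a navy border.

A solid navy frame runs around the edge of the second image, with the content slightly shrunk inside it.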